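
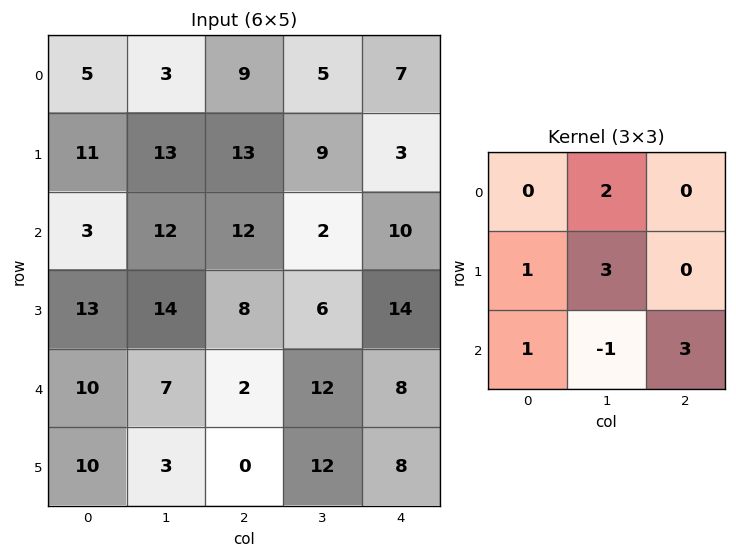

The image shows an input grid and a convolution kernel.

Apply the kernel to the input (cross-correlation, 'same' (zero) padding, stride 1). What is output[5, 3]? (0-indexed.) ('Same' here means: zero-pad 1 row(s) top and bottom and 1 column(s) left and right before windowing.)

The receptive field on the zero-padded input at this output position is [2 12 8 / 0 12 8 / 0 0 0]. Elementwise product with the kernel and sum: 12·2 + 0·1 + 12·3 + 0·1 + 0·-1 + 0·3.

60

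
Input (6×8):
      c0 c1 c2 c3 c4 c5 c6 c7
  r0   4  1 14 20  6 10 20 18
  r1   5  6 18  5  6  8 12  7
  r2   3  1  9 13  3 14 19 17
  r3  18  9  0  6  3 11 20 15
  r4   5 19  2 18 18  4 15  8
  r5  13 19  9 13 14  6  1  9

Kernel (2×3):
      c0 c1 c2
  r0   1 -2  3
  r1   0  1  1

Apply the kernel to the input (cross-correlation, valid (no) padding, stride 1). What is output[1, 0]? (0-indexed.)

The receptive field on the input at this output position is [5 6 18 / 3 1 9]. Elementwise product with the kernel and sum: 5·1 + 6·-2 + 18·3 + 1·1 + 9·1.

57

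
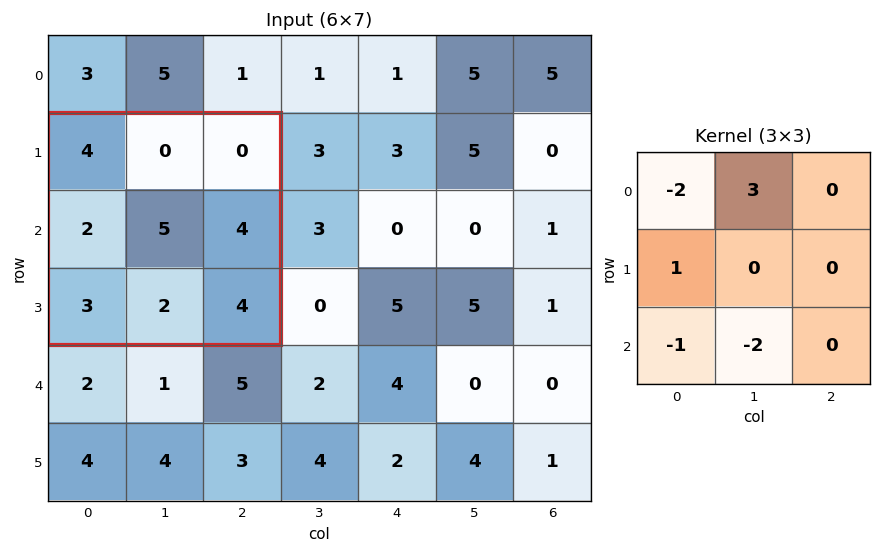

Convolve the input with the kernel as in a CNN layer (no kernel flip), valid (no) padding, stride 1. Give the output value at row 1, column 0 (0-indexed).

-13

The receptive field on the input at this output position is [4 0 0 / 2 5 4 / 3 2 4]. Elementwise product with the kernel and sum: 4·-2 + 0·3 + 2·1 + 3·-1 + 2·-2.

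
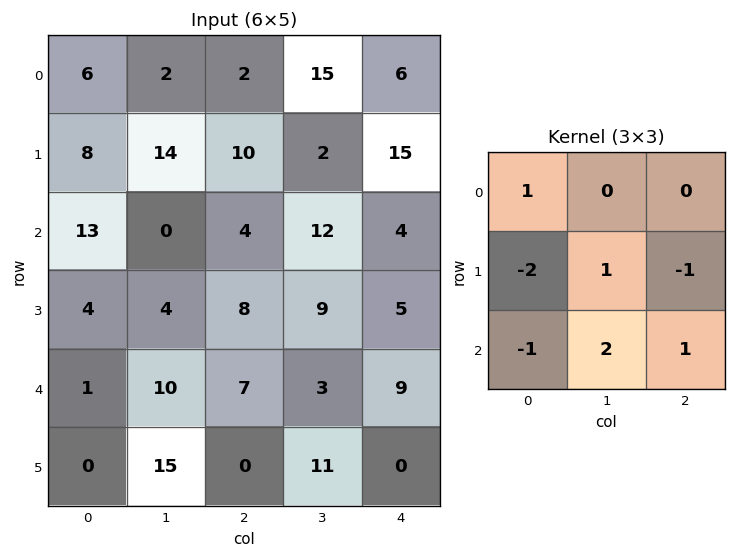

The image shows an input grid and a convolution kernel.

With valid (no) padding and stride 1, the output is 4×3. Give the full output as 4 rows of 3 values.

Output[0,0]: The receptive field on the input at this output position is [6 2 2 / 8 14 10 / 13 0 4]. Elementwise product with the kernel and sum: 6·1 + 8·-2 + 14·1 + 10·-1 + 13·-1 + 0·2 + 4·1.
Output[0,1]: The receptive field on the input at this output position is [2 2 15 / 14 10 2 / 0 4 12]. Elementwise product with the kernel and sum: 2·1 + 14·-2 + 10·1 + 2·-1 + 0·-1 + 4·2 + 12·1.

-15 2 -7
-10 27 25
27 -2 0
35 -16 10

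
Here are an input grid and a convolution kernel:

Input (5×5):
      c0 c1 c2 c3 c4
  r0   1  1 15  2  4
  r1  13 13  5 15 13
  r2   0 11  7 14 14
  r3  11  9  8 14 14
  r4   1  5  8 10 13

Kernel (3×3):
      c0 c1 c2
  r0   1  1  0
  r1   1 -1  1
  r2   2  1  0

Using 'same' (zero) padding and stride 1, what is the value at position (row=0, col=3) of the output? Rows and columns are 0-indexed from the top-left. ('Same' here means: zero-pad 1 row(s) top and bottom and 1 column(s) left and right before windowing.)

The receptive field on the zero-padded input at this output position is [0 0 0 / 15 2 4 / 5 15 13]. Elementwise product with the kernel and sum: 0·1 + 0·1 + 15·1 + 2·-1 + 4·1 + 5·2 + 15·1.

42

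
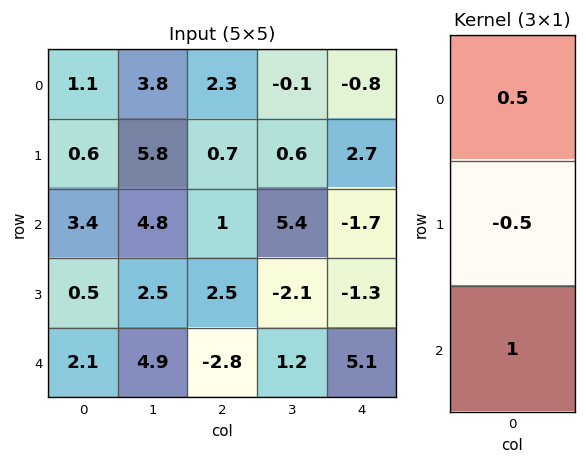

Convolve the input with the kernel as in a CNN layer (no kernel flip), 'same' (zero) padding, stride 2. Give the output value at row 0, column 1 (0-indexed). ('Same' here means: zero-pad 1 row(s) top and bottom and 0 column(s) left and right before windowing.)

The receptive field on the zero-padded input at this output position is [0 / 2.3 / 0.7]. Elementwise product with the kernel and sum: 0·0.5 + 2.3·-0.5 + 0.7·1.

-0.45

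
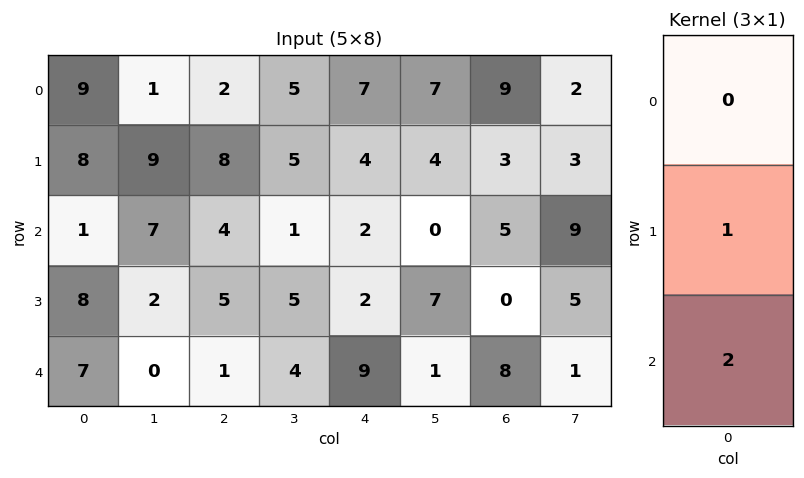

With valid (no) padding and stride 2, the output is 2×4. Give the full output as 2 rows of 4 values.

10 16 8 13
22 7 20 16

Output[0,0]: The receptive field on the input at this output position is [9 / 8 / 1]. Elementwise product with the kernel and sum: 8·1 + 1·2.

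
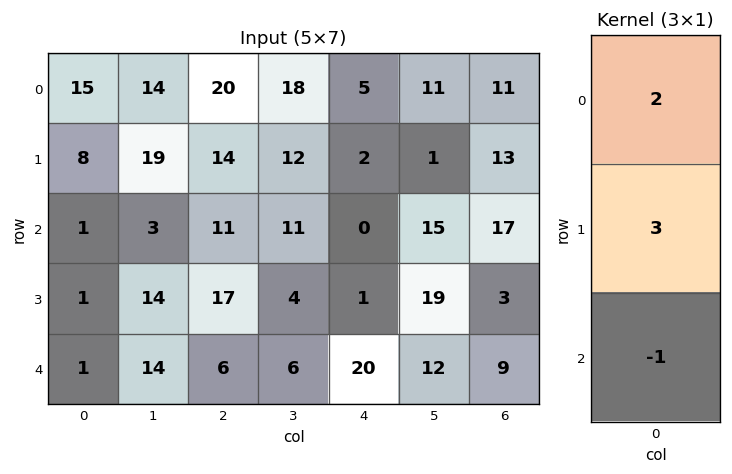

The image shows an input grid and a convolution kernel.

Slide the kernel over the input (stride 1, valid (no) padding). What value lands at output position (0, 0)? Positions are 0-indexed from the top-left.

The receptive field on the input at this output position is [15 / 8 / 1]. Elementwise product with the kernel and sum: 15·2 + 8·3 + 1·-1.

53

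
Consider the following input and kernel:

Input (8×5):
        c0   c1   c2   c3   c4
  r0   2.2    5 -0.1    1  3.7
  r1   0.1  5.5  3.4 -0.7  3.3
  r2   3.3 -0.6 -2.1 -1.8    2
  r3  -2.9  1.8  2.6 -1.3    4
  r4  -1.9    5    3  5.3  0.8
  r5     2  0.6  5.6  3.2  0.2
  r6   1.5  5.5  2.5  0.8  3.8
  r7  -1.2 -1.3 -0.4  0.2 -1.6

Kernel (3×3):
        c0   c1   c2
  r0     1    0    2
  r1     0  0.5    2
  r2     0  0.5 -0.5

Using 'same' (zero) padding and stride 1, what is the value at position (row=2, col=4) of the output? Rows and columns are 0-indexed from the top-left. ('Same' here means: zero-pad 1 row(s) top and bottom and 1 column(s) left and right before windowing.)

2.3

The receptive field on the zero-padded input at this output position is [-0.7 3.3 0 / -1.8 2 0 / -1.3 4 0]. Elementwise product with the kernel and sum: -0.7·1 + 0·2 + 2·0.5 + 0·2 + 4·0.5 + 0·-0.5.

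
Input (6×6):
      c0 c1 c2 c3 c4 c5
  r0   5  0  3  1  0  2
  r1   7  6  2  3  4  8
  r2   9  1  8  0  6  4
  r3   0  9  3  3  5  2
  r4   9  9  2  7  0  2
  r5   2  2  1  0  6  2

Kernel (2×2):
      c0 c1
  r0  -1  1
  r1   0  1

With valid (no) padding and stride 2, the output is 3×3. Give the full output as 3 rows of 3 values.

Output[0,0]: The receptive field on the input at this output position is [5 0 / 7 6]. Elementwise product with the kernel and sum: 5·-1 + 0·1 + 6·1.
Output[0,1]: The receptive field on the input at this output position is [3 1 / 2 3]. Elementwise product with the kernel and sum: 3·-1 + 1·1 + 3·1.

1 1 10
1 -5 0
2 5 4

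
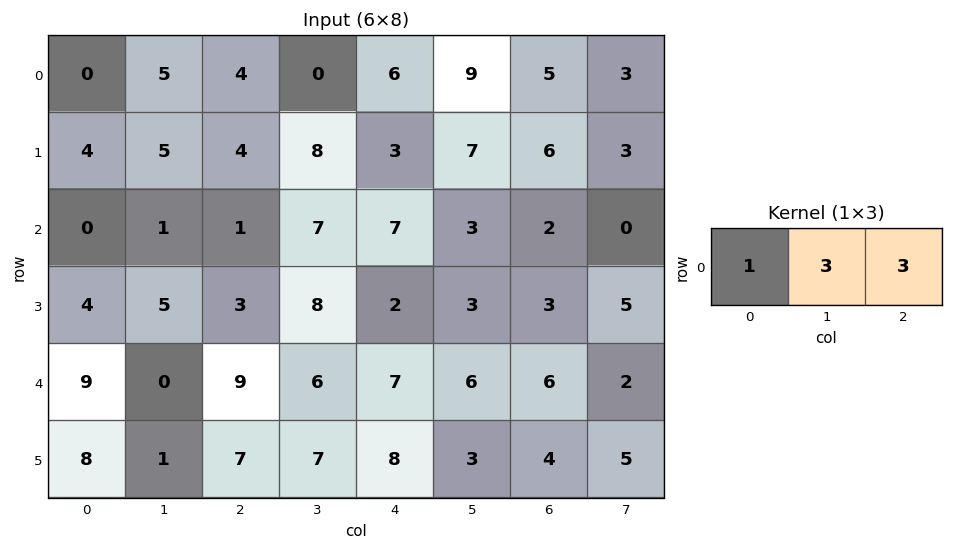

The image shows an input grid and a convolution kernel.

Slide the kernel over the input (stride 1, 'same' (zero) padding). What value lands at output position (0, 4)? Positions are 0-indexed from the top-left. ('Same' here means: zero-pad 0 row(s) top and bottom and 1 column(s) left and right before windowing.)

45

The receptive field on the zero-padded input at this output position is [0 6 9]. Elementwise product with the kernel and sum: 0·1 + 6·3 + 9·3.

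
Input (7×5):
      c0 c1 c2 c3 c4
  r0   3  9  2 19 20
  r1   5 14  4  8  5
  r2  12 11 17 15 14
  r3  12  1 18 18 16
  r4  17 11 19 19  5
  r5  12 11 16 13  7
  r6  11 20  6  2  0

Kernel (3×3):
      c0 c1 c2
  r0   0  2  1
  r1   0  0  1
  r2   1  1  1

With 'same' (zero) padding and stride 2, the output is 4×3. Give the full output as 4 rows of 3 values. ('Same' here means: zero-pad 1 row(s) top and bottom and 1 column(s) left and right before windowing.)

Output[0,0]: The receptive field on the zero-padded input at this output position is [0 0 0 / 0 3 9 / 0 5 14]. Elementwise product with the kernel and sum: 0·2 + 0·1 + 9·1 + 0·1 + 5·1 + 14·1.

28 45 13
48 68 44
59 113 52
55 47 14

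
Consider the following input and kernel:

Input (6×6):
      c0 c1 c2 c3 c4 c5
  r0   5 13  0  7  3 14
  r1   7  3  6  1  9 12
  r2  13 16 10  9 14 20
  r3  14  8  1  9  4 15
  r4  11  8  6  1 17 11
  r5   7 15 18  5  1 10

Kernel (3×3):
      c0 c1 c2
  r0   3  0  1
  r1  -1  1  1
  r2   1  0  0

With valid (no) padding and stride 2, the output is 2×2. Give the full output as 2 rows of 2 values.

Output[0,0]: The receptive field on the input at this output position is [5 13 0 / 7 3 6 / 13 16 10]. Elementwise product with the kernel and sum: 5·3 + 0·1 + 7·-1 + 3·1 + 6·1 + 13·1.
Output[0,1]: The receptive field on the input at this output position is [0 7 3 / 6 1 9 / 10 9 14]. Elementwise product with the kernel and sum: 0·3 + 3·1 + 6·-1 + 1·1 + 9·1 + 10·1.

30 17
55 62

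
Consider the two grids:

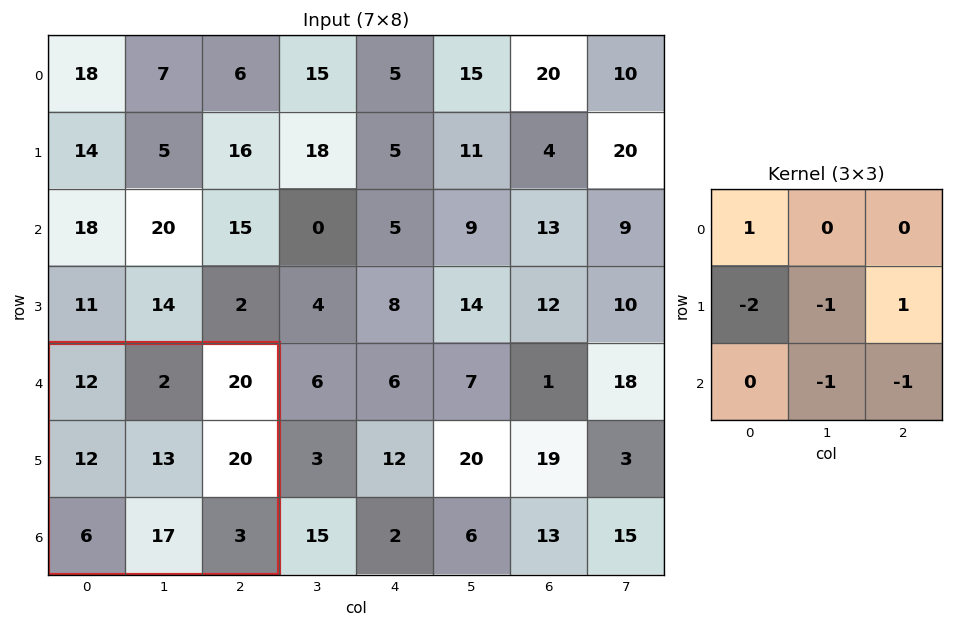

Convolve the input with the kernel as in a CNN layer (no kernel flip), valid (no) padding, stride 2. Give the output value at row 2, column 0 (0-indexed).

-25

The receptive field on the input at this output position is [12 2 20 / 12 13 20 / 6 17 3]. Elementwise product with the kernel and sum: 12·1 + 12·-2 + 13·-1 + 20·1 + 17·-1 + 3·-1.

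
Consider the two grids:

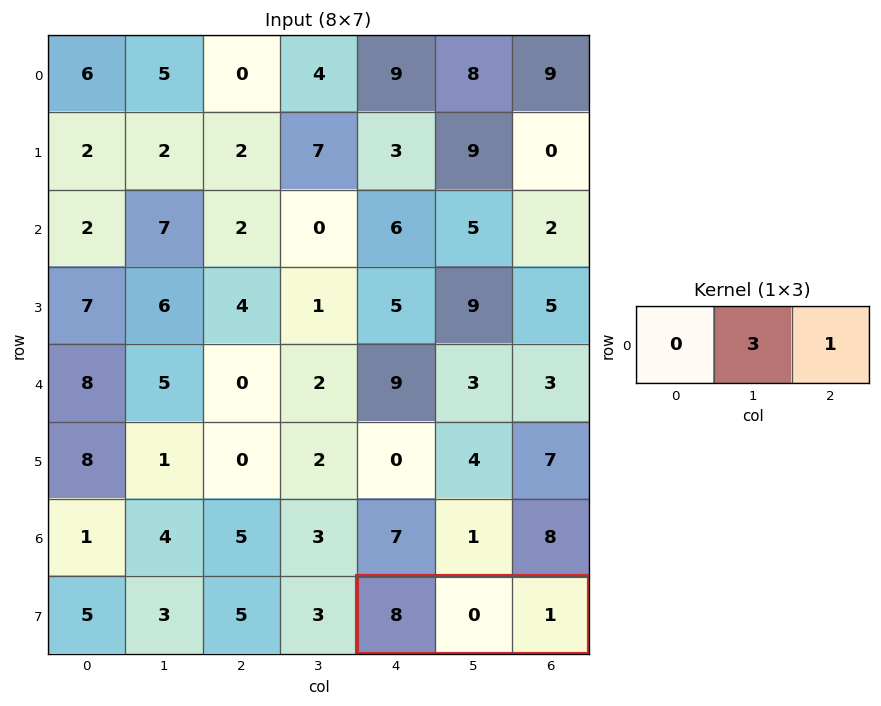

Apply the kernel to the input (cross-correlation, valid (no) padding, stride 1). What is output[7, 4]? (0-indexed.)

1

The receptive field on the input at this output position is [8 0 1]. Elementwise product with the kernel and sum: 0·3 + 1·1.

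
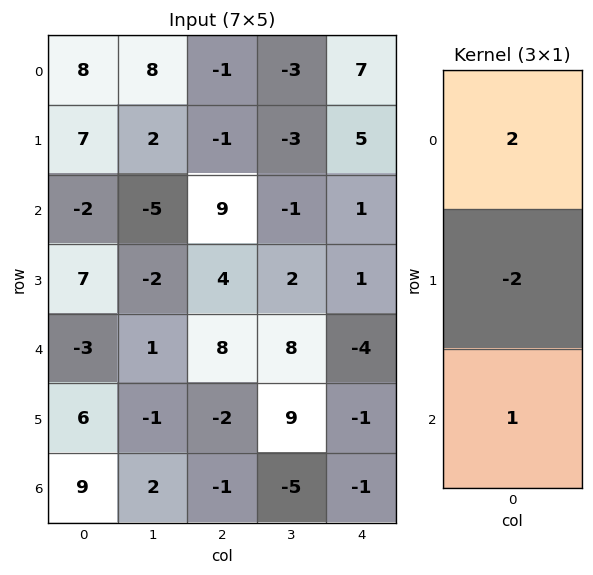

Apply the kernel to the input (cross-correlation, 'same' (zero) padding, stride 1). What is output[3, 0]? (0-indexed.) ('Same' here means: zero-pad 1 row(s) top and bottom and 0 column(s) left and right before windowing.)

The receptive field on the zero-padded input at this output position is [-2 / 7 / -3]. Elementwise product with the kernel and sum: -2·2 + 7·-2 + -3·1.

-21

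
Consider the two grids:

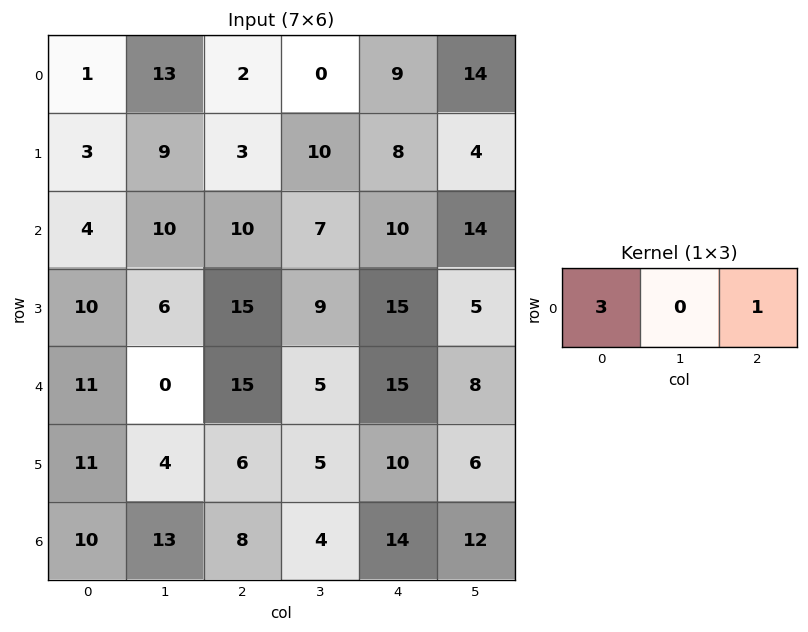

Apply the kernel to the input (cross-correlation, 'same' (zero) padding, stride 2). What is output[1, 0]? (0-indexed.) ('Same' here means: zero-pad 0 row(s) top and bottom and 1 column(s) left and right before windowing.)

10

The receptive field on the zero-padded input at this output position is [0 4 10]. Elementwise product with the kernel and sum: 0·3 + 10·1.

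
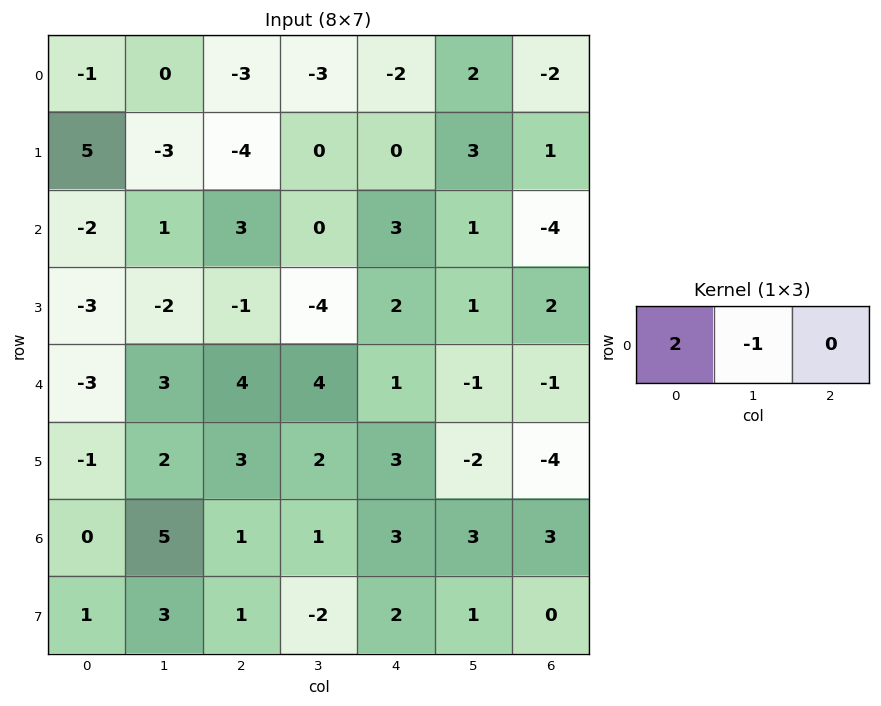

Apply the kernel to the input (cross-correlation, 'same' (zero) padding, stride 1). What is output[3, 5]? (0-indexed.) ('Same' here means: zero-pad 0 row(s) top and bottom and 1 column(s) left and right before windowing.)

The receptive field on the zero-padded input at this output position is [2 1 2]. Elementwise product with the kernel and sum: 2·2 + 1·-1.

3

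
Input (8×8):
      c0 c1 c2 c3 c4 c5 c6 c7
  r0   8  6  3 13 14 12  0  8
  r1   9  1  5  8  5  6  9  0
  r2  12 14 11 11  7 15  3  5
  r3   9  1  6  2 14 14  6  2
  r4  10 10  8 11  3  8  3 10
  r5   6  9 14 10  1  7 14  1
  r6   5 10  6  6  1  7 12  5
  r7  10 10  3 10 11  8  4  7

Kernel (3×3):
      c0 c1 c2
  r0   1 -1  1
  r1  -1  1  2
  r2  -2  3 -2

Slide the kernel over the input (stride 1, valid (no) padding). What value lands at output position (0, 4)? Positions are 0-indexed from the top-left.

The receptive field on the input at this output position is [14 12 0 / 5 6 9 / 7 15 3]. Elementwise product with the kernel and sum: 14·1 + 12·-1 + 0·1 + 5·-1 + 6·1 + 9·2 + 7·-2 + 15·3 + 3·-2.

46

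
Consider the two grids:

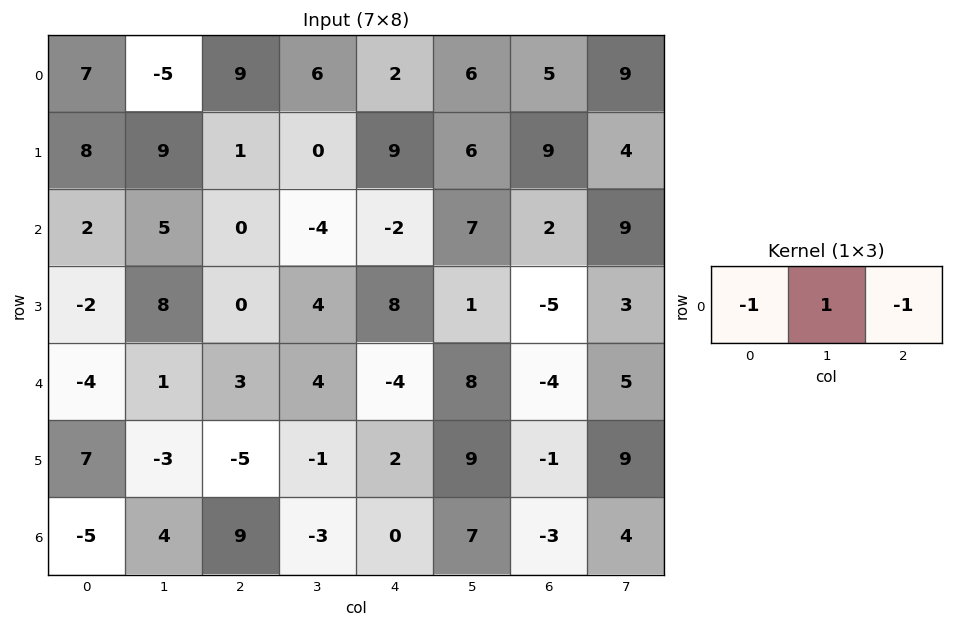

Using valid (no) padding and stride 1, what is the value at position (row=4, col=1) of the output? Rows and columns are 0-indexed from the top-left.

The receptive field on the input at this output position is [1 3 4]. Elementwise product with the kernel and sum: 1·-1 + 3·1 + 4·-1.

-2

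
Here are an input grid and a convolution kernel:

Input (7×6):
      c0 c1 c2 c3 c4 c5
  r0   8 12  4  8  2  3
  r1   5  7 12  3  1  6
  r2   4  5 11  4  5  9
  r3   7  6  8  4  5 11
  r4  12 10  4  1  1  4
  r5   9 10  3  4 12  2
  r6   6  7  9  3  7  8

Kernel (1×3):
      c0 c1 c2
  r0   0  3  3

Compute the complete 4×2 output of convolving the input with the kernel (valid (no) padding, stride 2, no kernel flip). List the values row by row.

Output[0,0]: The receptive field on the input at this output position is [8 12 4]. Elementwise product with the kernel and sum: 12·3 + 4·3.
Output[0,1]: The receptive field on the input at this output position is [4 8 2]. Elementwise product with the kernel and sum: 8·3 + 2·3.

48 30
48 27
42 6
48 30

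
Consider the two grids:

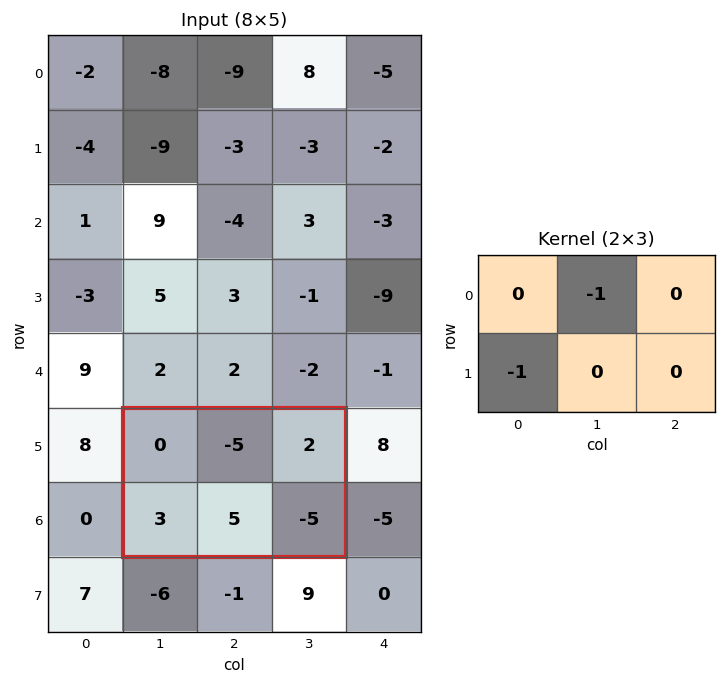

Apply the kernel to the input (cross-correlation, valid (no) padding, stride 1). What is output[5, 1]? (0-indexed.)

2

The receptive field on the input at this output position is [0 -5 2 / 3 5 -5]. Elementwise product with the kernel and sum: -5·-1 + 3·-1.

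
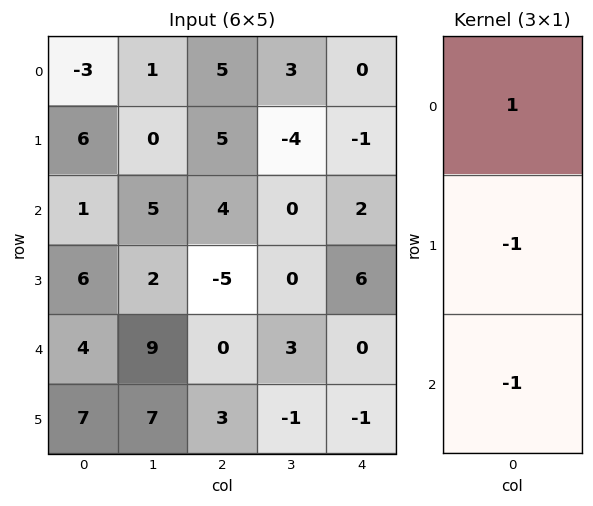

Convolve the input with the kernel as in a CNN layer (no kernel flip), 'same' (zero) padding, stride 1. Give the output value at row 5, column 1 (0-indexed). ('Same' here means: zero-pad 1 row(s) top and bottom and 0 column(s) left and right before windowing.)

2

The receptive field on the zero-padded input at this output position is [9 / 7 / 0]. Elementwise product with the kernel and sum: 9·1 + 7·-1 + 0·-1.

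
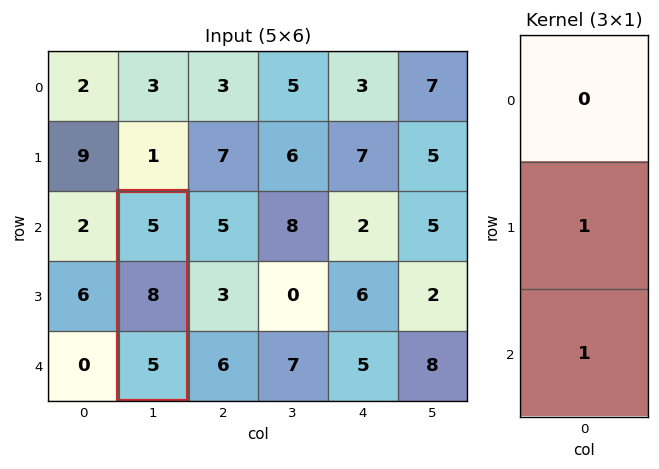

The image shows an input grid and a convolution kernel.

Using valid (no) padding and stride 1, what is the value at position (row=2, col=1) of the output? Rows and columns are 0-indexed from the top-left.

13

The receptive field on the input at this output position is [5 / 8 / 5]. Elementwise product with the kernel and sum: 8·1 + 5·1.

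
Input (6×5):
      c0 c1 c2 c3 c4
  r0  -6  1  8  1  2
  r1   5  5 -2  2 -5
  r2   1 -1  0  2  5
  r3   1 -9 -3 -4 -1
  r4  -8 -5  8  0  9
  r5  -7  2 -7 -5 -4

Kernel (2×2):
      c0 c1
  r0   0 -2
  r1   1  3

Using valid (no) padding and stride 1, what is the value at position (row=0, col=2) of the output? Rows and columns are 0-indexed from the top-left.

2

The receptive field on the input at this output position is [8 1 / -2 2]. Elementwise product with the kernel and sum: 1·-2 + -2·1 + 2·3.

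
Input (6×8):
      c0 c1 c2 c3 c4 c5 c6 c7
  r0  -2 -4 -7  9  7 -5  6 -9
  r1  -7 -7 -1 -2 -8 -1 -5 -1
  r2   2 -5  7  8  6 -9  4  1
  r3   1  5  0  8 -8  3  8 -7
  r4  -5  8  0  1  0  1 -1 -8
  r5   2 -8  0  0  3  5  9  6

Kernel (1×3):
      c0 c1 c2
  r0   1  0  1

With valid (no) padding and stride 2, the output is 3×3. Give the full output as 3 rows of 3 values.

-9 0 13
9 13 10
-5 0 -1

Output[0,0]: The receptive field on the input at this output position is [-2 -4 -7]. Elementwise product with the kernel and sum: -2·1 + -7·1.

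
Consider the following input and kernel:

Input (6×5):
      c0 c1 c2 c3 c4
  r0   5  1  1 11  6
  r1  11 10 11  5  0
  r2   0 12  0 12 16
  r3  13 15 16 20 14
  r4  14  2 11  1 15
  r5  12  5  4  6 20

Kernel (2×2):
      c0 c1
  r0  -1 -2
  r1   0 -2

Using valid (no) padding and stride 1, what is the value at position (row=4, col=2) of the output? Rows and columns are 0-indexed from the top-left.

The receptive field on the input at this output position is [11 1 / 4 6]. Elementwise product with the kernel and sum: 11·-1 + 1·-2 + 6·-2.

-25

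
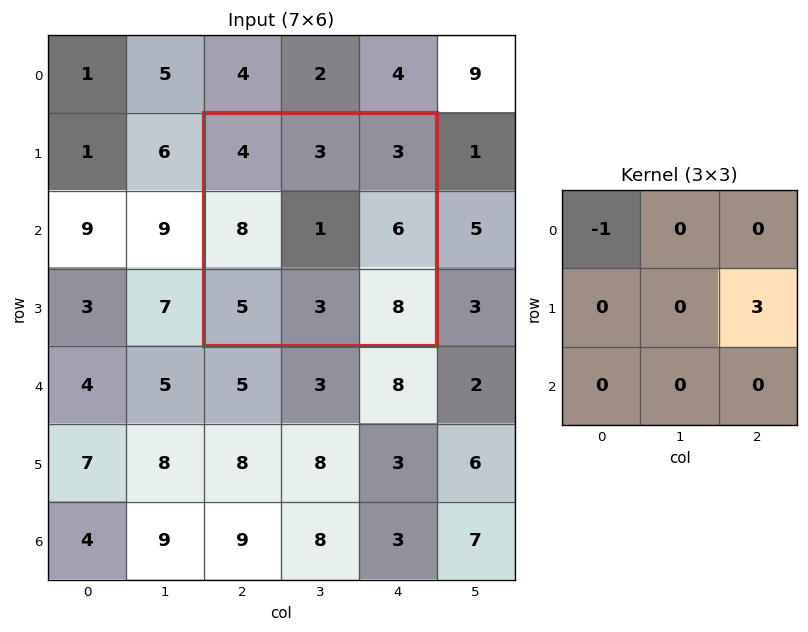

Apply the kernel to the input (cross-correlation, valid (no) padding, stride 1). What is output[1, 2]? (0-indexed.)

The receptive field on the input at this output position is [4 3 3 / 8 1 6 / 5 3 8]. Elementwise product with the kernel and sum: 4·-1 + 6·3.

14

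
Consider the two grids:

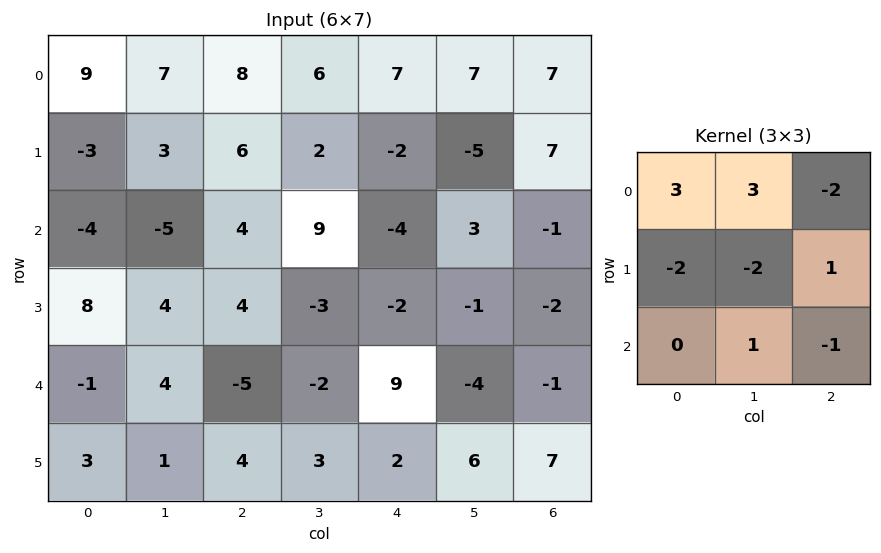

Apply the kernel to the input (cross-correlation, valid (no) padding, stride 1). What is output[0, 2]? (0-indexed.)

The receptive field on the input at this output position is [8 6 7 / 6 2 -2 / 4 9 -4]. Elementwise product with the kernel and sum: 8·3 + 6·3 + 7·-2 + 6·-2 + 2·-2 + -2·1 + 9·1 + -4·-1.

23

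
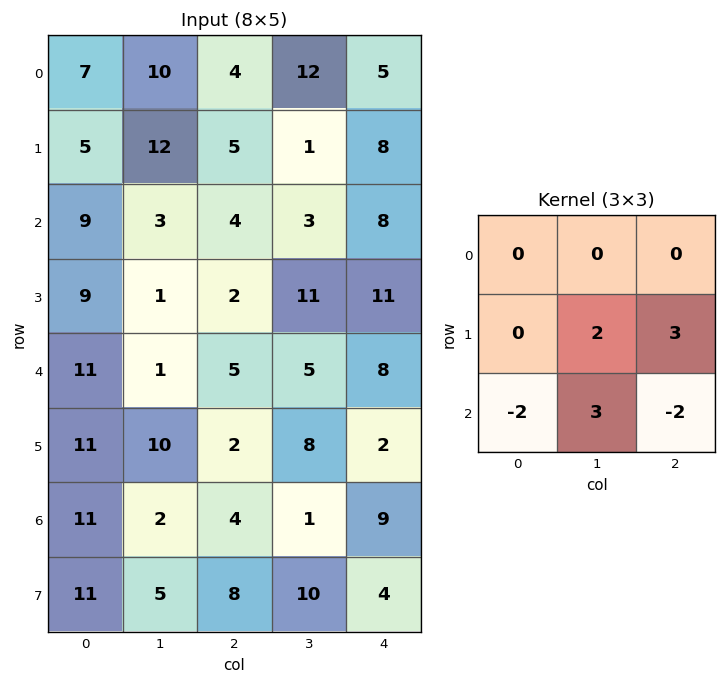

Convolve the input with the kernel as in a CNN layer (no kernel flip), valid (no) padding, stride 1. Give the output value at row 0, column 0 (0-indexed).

The receptive field on the input at this output position is [7 10 4 / 5 12 5 / 9 3 4]. Elementwise product with the kernel and sum: 12·2 + 5·3 + 9·-2 + 3·3 + 4·-2.

22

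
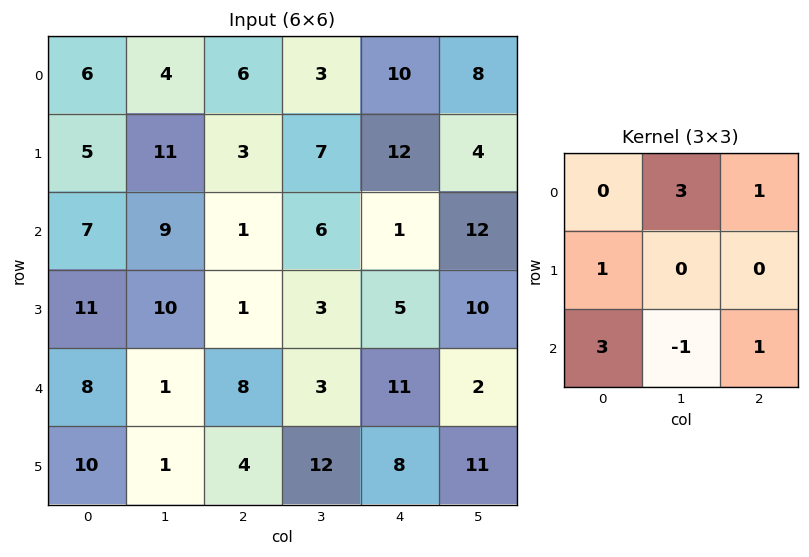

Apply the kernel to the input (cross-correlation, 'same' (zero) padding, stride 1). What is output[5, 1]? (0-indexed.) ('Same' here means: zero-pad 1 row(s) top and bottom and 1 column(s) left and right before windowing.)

21

The receptive field on the zero-padded input at this output position is [8 1 8 / 10 1 4 / 0 0 0]. Elementwise product with the kernel and sum: 1·3 + 8·1 + 10·1 + 0·3 + 0·-1 + 0·1.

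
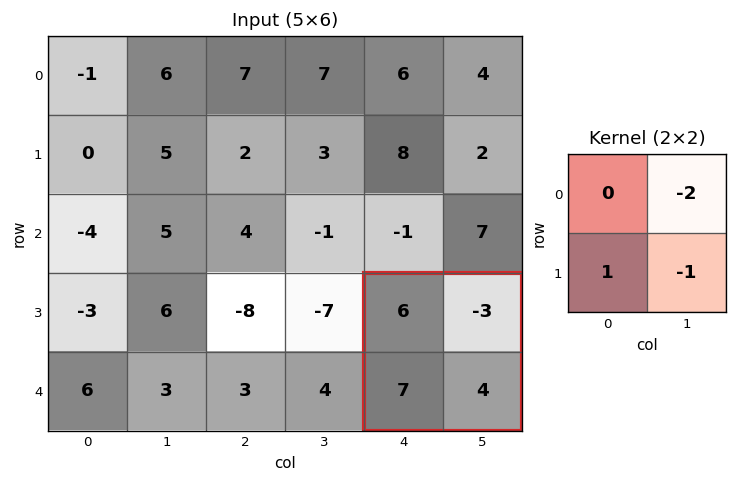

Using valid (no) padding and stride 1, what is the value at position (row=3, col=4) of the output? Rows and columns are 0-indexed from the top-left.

The receptive field on the input at this output position is [6 -3 / 7 4]. Elementwise product with the kernel and sum: -3·-2 + 7·1 + 4·-1.

9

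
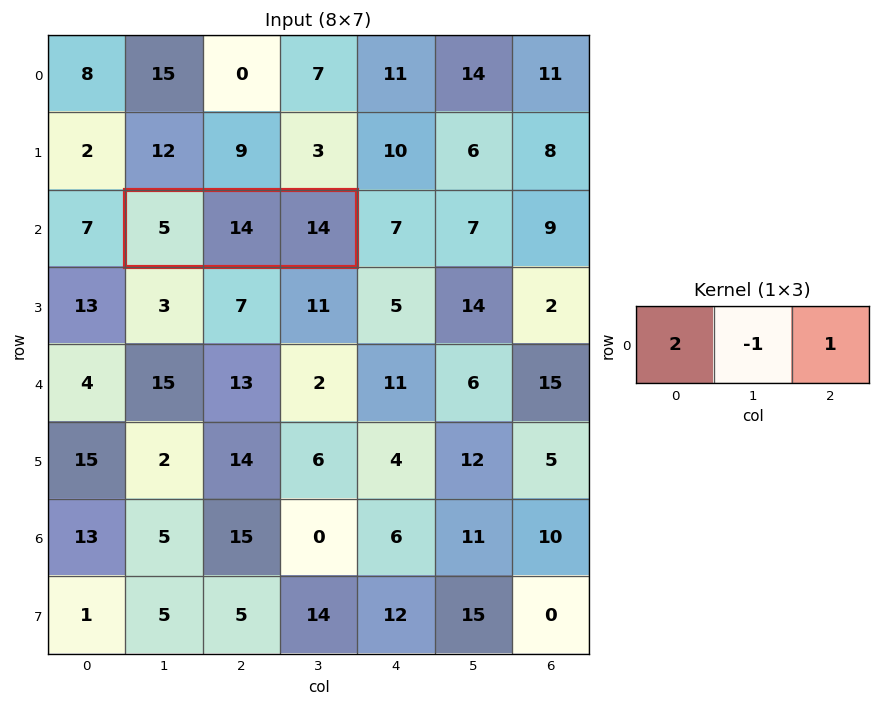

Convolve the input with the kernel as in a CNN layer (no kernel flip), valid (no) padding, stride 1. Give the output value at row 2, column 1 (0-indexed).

The receptive field on the input at this output position is [5 14 14]. Elementwise product with the kernel and sum: 5·2 + 14·-1 + 14·1.

10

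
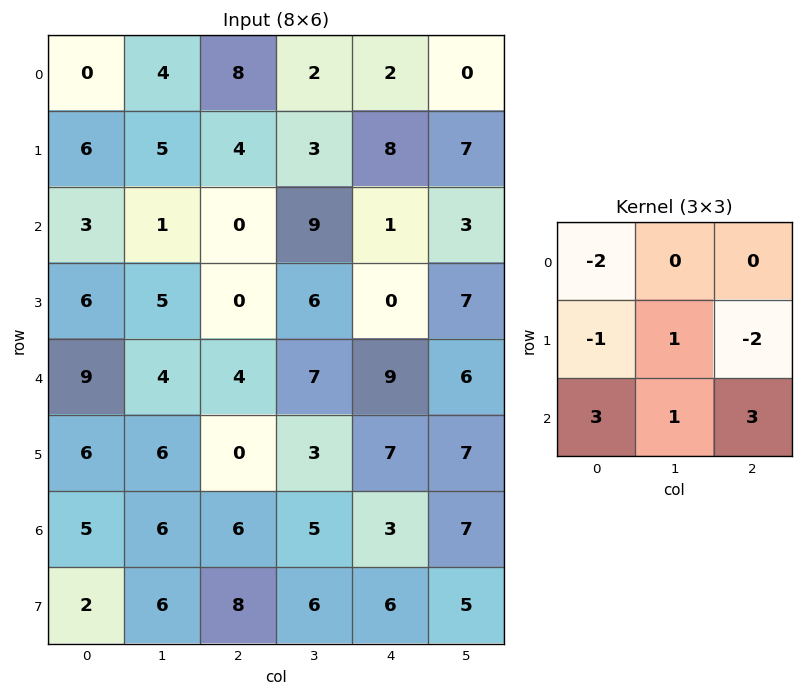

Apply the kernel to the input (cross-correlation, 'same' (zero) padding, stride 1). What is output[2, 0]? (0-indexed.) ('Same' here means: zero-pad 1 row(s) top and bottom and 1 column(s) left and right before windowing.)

The receptive field on the zero-padded input at this output position is [0 6 5 / 0 3 1 / 0 6 5]. Elementwise product with the kernel and sum: 0·-2 + 0·-1 + 3·1 + 1·-2 + 0·3 + 6·1 + 5·3.

22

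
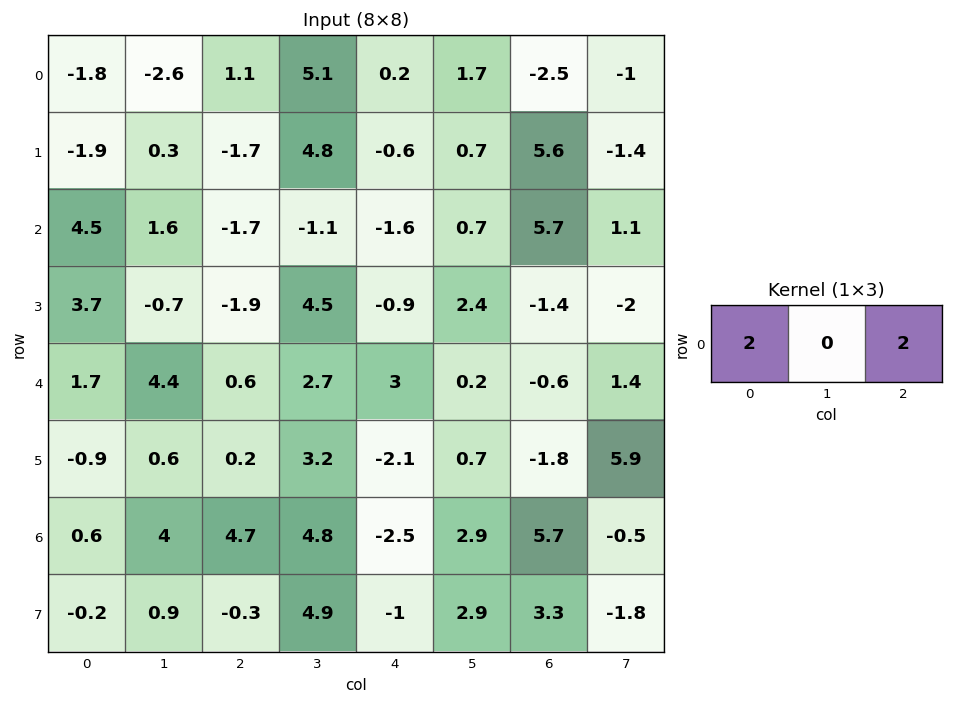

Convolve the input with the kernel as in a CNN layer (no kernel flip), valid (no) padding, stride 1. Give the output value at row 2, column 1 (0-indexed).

1

The receptive field on the input at this output position is [1.6 -1.7 -1.1]. Elementwise product with the kernel and sum: 1.6·2 + -1.1·2.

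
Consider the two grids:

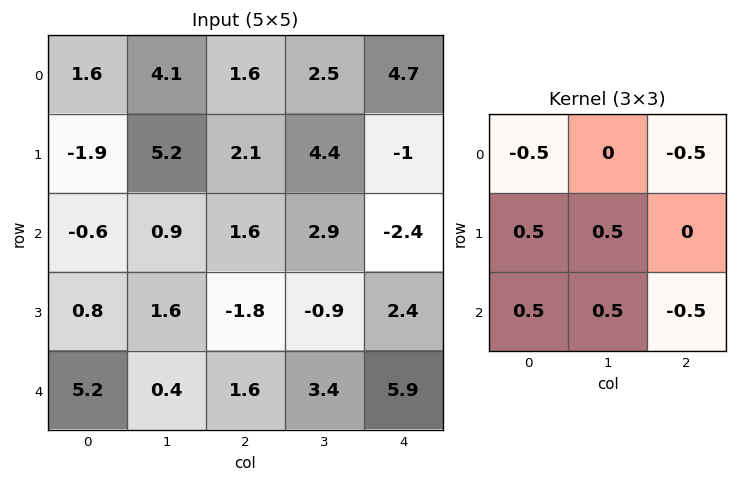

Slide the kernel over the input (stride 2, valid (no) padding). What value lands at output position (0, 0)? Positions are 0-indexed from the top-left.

The receptive field on the input at this output position is [1.6 4.1 1.6 / -1.9 5.2 2.1 / -0.6 0.9 1.6]. Elementwise product with the kernel and sum: 1.6·-0.5 + 1.6·-0.5 + -1.9·0.5 + 5.2·0.5 + -0.6·0.5 + 0.9·0.5 + 1.6·-0.5.

-0.6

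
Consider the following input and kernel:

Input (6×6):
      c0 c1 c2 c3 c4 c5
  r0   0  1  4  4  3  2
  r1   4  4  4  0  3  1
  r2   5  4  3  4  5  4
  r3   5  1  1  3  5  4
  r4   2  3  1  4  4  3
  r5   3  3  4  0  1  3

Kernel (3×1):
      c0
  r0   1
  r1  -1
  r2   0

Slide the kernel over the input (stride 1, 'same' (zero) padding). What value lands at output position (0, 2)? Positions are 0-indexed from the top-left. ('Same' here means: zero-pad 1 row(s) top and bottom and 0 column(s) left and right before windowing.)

-4

The receptive field on the zero-padded input at this output position is [0 / 4 / 4]. Elementwise product with the kernel and sum: 0·1 + 4·-1.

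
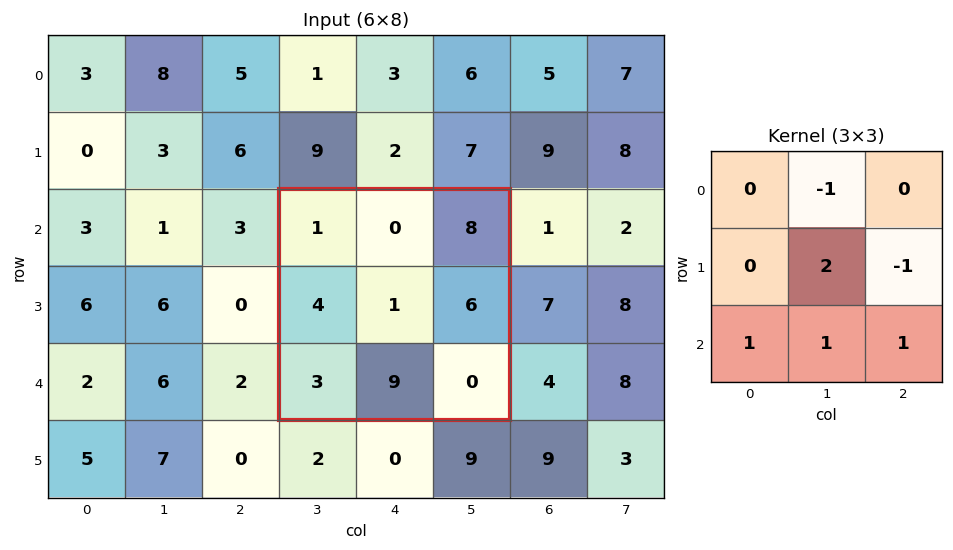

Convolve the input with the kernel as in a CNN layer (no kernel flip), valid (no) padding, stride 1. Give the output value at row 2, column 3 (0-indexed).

8

The receptive field on the input at this output position is [1 0 8 / 4 1 6 / 3 9 0]. Elementwise product with the kernel and sum: 0·-1 + 1·2 + 6·-1 + 3·1 + 9·1 + 0·1.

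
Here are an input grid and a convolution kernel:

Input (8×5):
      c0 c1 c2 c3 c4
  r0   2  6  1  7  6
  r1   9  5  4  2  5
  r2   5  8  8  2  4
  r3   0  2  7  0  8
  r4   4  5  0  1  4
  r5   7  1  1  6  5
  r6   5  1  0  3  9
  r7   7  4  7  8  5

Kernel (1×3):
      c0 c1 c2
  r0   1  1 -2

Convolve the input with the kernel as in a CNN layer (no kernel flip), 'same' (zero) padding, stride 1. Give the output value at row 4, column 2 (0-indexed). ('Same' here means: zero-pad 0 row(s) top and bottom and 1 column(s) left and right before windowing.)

3

The receptive field on the zero-padded input at this output position is [5 0 1]. Elementwise product with the kernel and sum: 5·1 + 0·1 + 1·-2.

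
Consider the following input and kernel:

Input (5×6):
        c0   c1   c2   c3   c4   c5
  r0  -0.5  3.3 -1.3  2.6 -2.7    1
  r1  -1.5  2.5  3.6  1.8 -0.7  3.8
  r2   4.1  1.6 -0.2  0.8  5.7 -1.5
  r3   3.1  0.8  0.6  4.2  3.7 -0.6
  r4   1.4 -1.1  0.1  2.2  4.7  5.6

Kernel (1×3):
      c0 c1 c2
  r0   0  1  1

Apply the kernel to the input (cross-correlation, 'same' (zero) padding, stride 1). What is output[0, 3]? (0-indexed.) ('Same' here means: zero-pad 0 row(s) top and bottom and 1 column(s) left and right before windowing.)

The receptive field on the zero-padded input at this output position is [-1.3 2.6 -2.7]. Elementwise product with the kernel and sum: 2.6·1 + -2.7·1.

-0.1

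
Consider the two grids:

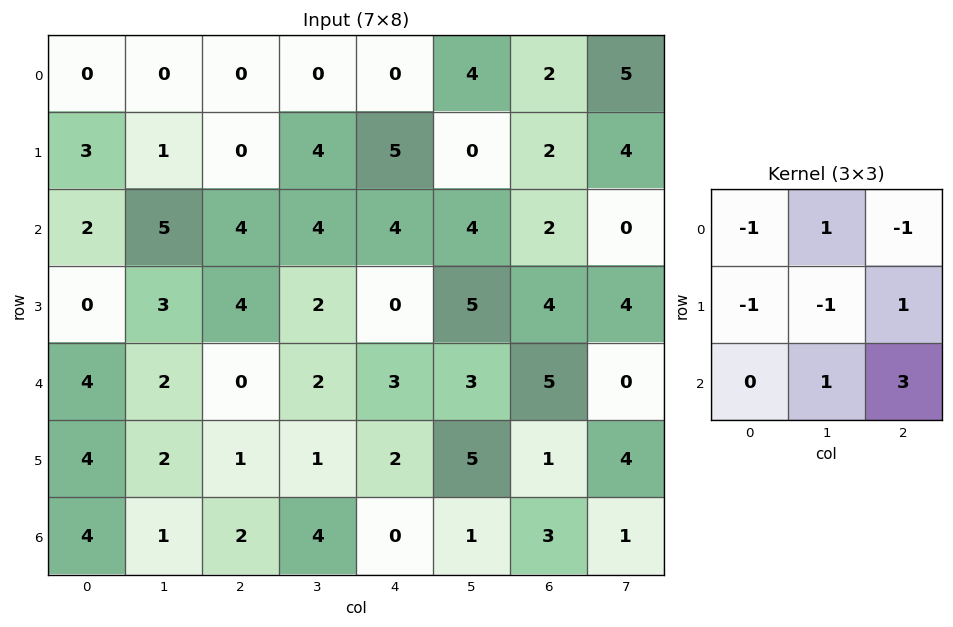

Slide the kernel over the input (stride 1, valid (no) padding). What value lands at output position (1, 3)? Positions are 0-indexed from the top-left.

12

The receptive field on the input at this output position is [4 5 0 / 4 4 4 / 2 0 5]. Elementwise product with the kernel and sum: 4·-1 + 5·1 + 0·-1 + 4·-1 + 4·-1 + 4·1 + 0·1 + 5·3.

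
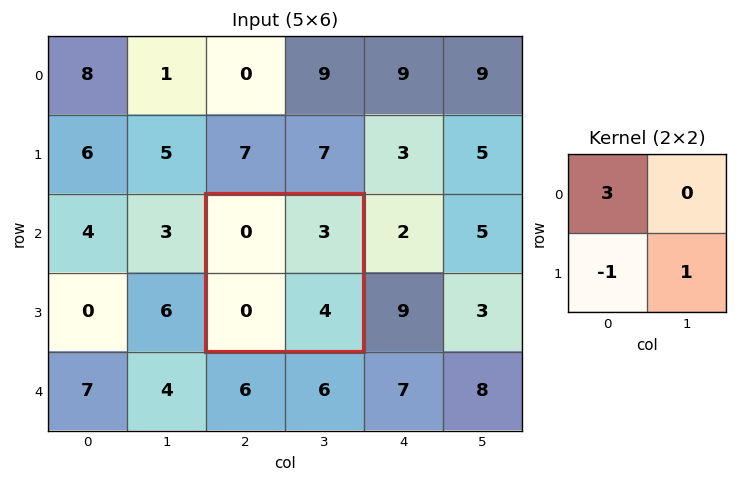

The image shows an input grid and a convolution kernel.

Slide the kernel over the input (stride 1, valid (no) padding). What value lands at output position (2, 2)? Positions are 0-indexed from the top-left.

The receptive field on the input at this output position is [0 3 / 0 4]. Elementwise product with the kernel and sum: 0·3 + 0·-1 + 4·1.

4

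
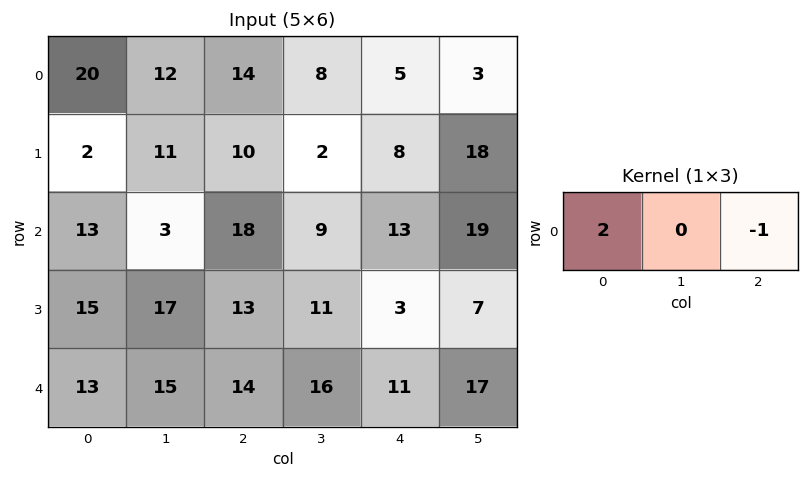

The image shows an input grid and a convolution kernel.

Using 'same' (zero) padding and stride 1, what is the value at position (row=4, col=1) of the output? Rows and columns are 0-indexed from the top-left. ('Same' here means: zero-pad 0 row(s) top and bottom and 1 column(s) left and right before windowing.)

12

The receptive field on the zero-padded input at this output position is [13 15 14]. Elementwise product with the kernel and sum: 13·2 + 14·-1.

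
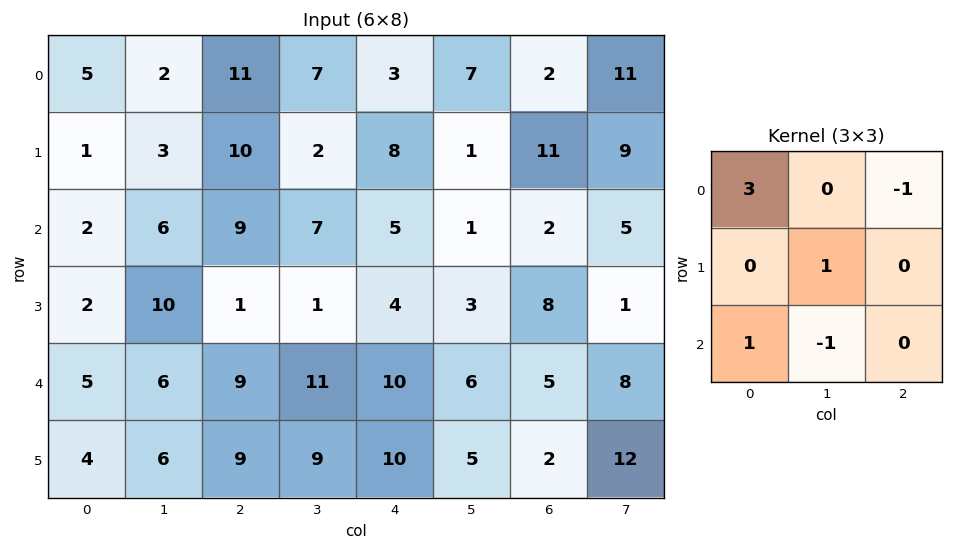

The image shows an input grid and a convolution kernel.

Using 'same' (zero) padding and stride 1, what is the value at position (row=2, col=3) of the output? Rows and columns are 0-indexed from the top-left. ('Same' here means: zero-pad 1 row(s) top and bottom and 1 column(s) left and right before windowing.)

The receptive field on the zero-padded input at this output position is [10 2 8 / 9 7 5 / 1 1 4]. Elementwise product with the kernel and sum: 10·3 + 8·-1 + 7·1 + 1·1 + 1·-1.

29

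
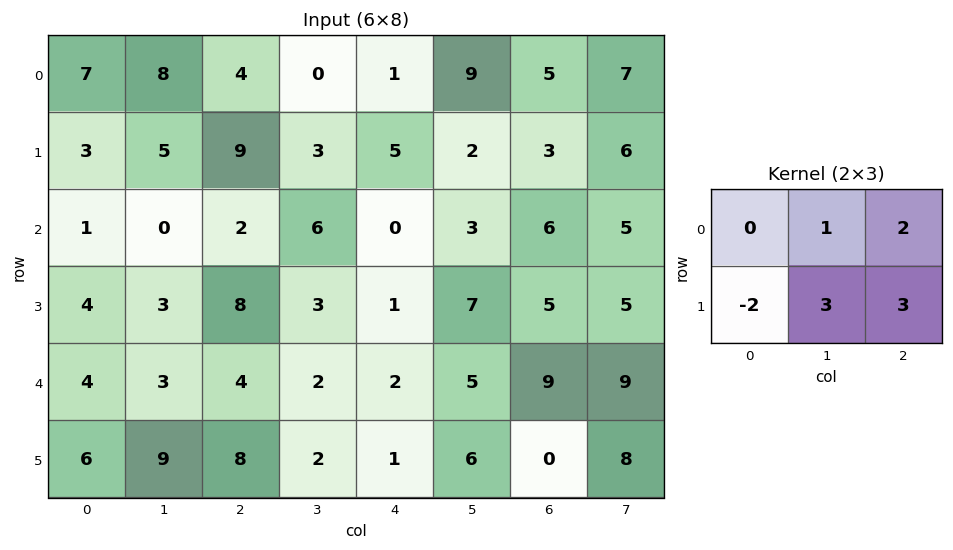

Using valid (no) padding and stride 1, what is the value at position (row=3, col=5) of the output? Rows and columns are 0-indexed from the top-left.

The receptive field on the input at this output position is [7 5 5 / 5 9 9]. Elementwise product with the kernel and sum: 5·1 + 5·2 + 5·-2 + 9·3 + 9·3.

59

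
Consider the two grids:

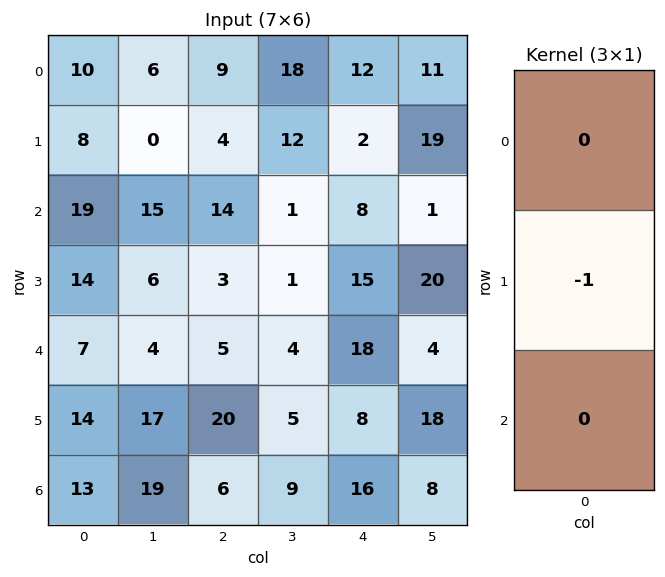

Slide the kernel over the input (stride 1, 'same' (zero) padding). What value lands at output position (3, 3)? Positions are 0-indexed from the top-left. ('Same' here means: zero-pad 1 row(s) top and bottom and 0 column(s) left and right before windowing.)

-1

The receptive field on the zero-padded input at this output position is [1 / 1 / 4]. Elementwise product with the kernel and sum: 1·-1.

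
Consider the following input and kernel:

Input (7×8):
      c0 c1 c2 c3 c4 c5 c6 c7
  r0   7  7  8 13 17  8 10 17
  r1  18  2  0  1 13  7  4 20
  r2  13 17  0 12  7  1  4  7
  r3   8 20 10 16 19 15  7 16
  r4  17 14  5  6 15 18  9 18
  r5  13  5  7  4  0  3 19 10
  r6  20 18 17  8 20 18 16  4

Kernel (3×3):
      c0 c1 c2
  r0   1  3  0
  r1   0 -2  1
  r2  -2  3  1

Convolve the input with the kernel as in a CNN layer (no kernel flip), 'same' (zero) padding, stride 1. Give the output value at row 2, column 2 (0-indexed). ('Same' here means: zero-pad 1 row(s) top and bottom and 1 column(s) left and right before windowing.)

The receptive field on the zero-padded input at this output position is [2 0 1 / 17 0 12 / 20 10 16]. Elementwise product with the kernel and sum: 2·1 + 0·3 + 0·-2 + 12·1 + 20·-2 + 10·3 + 16·1.

20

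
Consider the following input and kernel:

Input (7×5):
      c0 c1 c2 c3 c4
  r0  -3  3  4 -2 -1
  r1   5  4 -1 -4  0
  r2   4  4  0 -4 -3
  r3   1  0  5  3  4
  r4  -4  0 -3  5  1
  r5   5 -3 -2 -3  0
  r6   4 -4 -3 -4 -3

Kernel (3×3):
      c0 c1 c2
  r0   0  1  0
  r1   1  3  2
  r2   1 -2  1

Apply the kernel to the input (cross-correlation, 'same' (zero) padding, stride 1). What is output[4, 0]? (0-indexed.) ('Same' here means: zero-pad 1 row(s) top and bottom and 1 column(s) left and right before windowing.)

-24

The receptive field on the zero-padded input at this output position is [0 1 0 / 0 -4 0 / 0 5 -3]. Elementwise product with the kernel and sum: 1·1 + 0·1 + -4·3 + 0·2 + 0·1 + 5·-2 + -3·1.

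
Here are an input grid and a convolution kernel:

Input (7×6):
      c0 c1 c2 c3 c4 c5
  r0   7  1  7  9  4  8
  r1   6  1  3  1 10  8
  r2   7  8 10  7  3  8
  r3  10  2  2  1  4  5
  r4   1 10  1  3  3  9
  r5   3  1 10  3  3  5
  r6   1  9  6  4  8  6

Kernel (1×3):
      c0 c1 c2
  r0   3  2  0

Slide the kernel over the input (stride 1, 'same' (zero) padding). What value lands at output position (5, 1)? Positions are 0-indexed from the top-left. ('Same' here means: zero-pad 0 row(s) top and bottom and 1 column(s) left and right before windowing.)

The receptive field on the zero-padded input at this output position is [3 1 10]. Elementwise product with the kernel and sum: 3·3 + 1·2.

11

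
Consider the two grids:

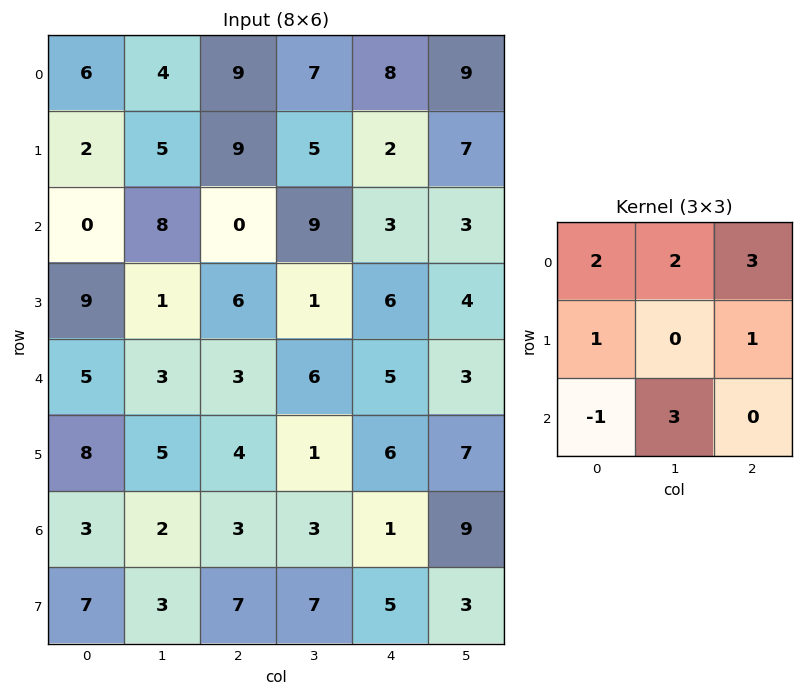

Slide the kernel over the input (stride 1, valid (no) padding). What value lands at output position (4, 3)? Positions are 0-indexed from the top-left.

39

The receptive field on the input at this output position is [6 5 3 / 1 6 7 / 3 1 9]. Elementwise product with the kernel and sum: 6·2 + 5·2 + 3·3 + 1·1 + 7·1 + 3·-1 + 1·3.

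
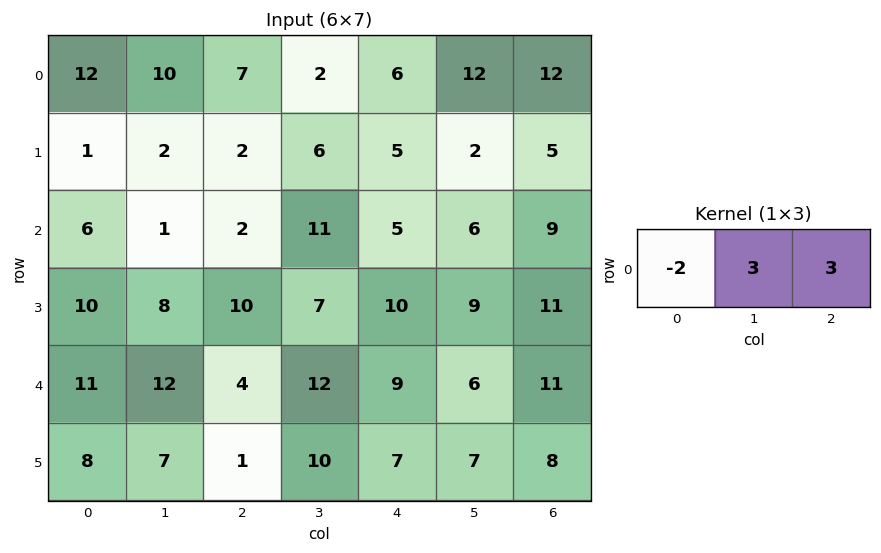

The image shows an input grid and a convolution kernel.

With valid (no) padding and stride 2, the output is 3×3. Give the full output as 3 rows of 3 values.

Output[0,0]: The receptive field on the input at this output position is [12 10 7]. Elementwise product with the kernel and sum: 12·-2 + 10·3 + 7·3.
Output[0,1]: The receptive field on the input at this output position is [7 2 6]. Elementwise product with the kernel and sum: 7·-2 + 2·3 + 6·3.

27 10 60
-3 44 35
26 55 33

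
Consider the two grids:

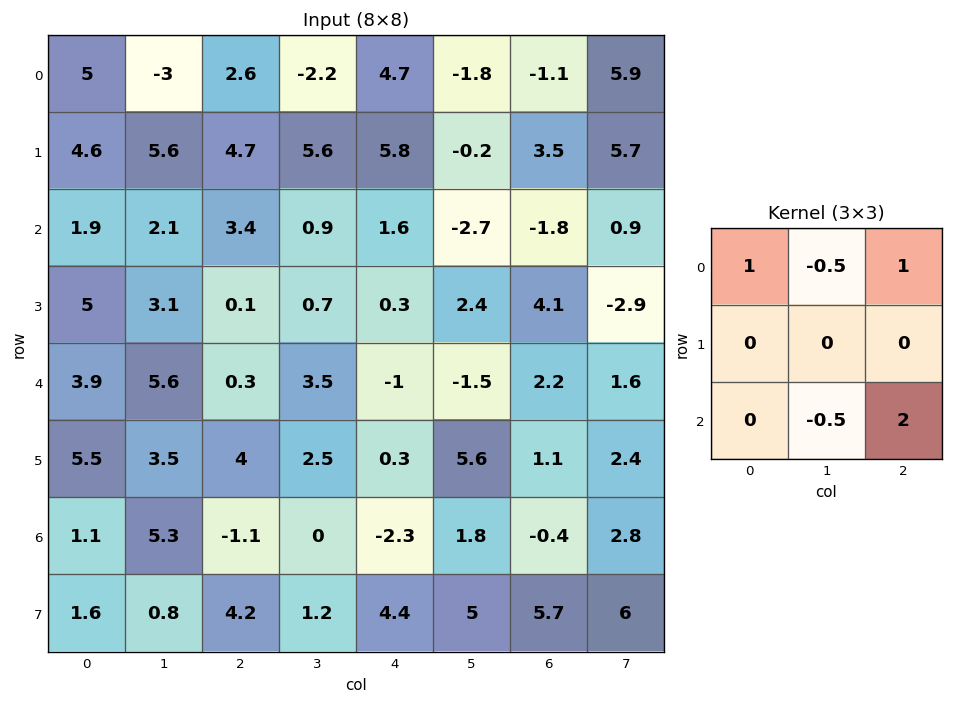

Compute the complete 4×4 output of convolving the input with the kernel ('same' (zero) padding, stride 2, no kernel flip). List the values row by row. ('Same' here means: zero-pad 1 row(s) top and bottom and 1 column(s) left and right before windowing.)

8.9 8.85 -3.3 9.65
7 10.2 7.15 -4.1
4.85 6.75 14 1.7
1.55 4.3 15.75 16.6

Output[0,0]: The receptive field on the zero-padded input at this output position is [0 0 0 / 0 5 -3 / 0 4.6 5.6]. Elementwise product with the kernel and sum: 0·1 + 0·-0.5 + 0·1 + 4.6·-0.5 + 5.6·2.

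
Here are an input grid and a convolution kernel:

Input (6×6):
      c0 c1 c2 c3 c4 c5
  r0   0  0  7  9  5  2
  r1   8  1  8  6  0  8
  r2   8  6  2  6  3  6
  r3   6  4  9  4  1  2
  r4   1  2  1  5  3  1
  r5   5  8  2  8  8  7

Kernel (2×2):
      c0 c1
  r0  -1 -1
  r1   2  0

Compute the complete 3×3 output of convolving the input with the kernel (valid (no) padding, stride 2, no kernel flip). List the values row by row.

Output[0,0]: The receptive field on the input at this output position is [0 0 / 8 1]. Elementwise product with the kernel and sum: 0·-1 + 0·-1 + 8·2.

16 0 -7
-2 10 -7
7 -2 12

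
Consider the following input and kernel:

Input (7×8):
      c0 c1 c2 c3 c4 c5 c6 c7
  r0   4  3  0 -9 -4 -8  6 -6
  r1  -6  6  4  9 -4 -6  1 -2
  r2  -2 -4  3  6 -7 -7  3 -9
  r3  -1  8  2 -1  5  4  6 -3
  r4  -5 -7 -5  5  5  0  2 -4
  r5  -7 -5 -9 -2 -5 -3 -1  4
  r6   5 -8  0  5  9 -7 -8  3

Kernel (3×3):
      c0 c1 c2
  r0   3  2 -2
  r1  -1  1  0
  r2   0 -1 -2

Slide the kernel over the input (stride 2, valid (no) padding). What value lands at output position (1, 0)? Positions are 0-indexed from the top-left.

6

The receptive field on the input at this output position is [-2 -4 3 / -1 8 2 / -5 -7 -5]. Elementwise product with the kernel and sum: -2·3 + -4·2 + 3·-2 + -1·-1 + 8·1 + -7·-1 + -5·-2.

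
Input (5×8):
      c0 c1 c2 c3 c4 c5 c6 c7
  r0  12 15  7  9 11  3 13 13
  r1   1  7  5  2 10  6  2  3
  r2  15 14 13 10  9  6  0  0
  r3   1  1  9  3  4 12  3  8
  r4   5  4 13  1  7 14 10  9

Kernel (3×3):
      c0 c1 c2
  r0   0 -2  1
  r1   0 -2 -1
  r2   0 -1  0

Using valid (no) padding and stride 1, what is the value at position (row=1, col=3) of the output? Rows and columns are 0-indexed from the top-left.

-42

The receptive field on the input at this output position is [2 10 6 / 10 9 6 / 3 4 12]. Elementwise product with the kernel and sum: 10·-2 + 6·1 + 9·-2 + 6·-1 + 4·-1.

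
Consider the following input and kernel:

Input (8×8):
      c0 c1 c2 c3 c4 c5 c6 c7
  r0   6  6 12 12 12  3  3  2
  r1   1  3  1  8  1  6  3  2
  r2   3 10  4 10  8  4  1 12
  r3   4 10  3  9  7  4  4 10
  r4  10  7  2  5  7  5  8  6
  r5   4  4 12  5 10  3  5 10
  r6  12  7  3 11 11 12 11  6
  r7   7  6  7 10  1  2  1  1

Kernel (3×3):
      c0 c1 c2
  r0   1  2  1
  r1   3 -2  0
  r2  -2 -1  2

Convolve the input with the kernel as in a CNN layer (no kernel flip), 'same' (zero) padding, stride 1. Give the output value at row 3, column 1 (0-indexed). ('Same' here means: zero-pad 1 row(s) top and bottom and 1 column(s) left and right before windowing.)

The receptive field on the zero-padded input at this output position is [3 10 4 / 4 10 3 / 10 7 2]. Elementwise product with the kernel and sum: 3·1 + 10·2 + 4·1 + 4·3 + 10·-2 + 10·-2 + 7·-1 + 2·2.

-4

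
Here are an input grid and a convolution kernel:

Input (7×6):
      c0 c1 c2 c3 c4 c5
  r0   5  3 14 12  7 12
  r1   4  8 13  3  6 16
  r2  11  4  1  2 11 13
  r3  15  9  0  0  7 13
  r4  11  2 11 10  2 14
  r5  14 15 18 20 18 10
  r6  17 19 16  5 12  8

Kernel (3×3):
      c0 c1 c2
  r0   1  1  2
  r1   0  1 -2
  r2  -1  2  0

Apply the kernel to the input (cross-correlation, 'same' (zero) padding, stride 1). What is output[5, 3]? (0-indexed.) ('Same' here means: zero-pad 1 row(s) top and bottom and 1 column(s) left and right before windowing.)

The receptive field on the zero-padded input at this output position is [11 10 2 / 18 20 18 / 16 5 12]. Elementwise product with the kernel and sum: 11·1 + 10·1 + 2·2 + 20·1 + 18·-2 + 16·-1 + 5·2.

3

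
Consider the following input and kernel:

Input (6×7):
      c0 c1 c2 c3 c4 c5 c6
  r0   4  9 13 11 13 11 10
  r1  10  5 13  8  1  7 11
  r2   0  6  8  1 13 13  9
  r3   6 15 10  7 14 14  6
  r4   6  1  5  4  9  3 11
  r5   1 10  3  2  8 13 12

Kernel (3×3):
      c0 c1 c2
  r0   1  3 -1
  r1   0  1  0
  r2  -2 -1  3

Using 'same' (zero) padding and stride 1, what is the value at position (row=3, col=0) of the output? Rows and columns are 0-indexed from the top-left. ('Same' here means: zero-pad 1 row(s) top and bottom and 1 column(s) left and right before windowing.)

The receptive field on the zero-padded input at this output position is [0 0 6 / 0 6 15 / 0 6 1]. Elementwise product with the kernel and sum: 0·1 + 0·3 + 6·-1 + 6·1 + 0·-2 + 6·-1 + 1·3.

-3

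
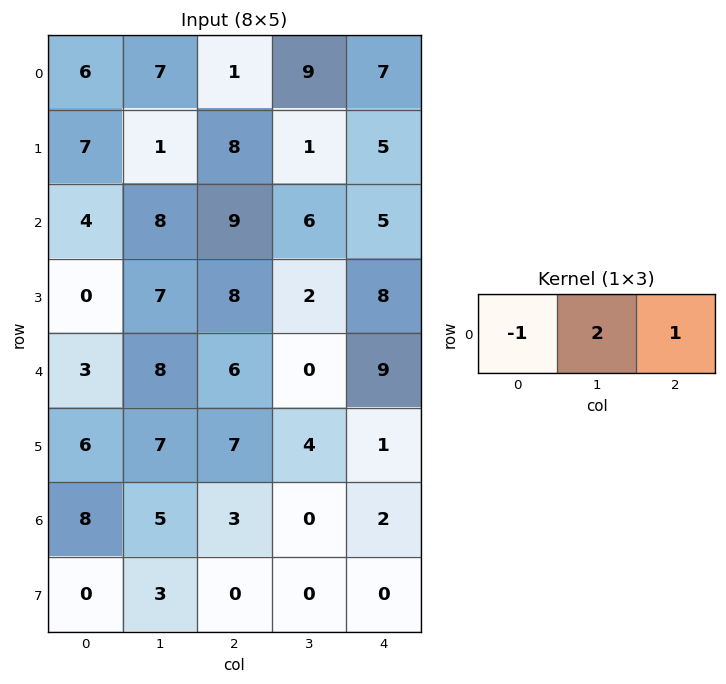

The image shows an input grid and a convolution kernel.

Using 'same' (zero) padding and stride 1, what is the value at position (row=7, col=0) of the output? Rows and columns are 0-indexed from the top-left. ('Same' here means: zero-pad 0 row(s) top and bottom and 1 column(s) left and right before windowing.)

3

The receptive field on the zero-padded input at this output position is [0 0 3]. Elementwise product with the kernel and sum: 0·-1 + 0·2 + 3·1.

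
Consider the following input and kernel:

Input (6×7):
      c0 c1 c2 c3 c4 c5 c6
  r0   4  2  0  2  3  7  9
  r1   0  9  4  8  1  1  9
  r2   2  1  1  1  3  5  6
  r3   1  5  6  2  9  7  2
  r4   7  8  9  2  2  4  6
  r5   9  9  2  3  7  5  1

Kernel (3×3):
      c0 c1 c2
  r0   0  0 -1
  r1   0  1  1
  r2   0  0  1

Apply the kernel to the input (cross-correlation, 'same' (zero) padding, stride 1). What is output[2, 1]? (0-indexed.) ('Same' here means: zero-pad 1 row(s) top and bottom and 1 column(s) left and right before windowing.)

4

The receptive field on the zero-padded input at this output position is [0 9 4 / 2 1 1 / 1 5 6]. Elementwise product with the kernel and sum: 4·-1 + 1·1 + 1·1 + 6·1.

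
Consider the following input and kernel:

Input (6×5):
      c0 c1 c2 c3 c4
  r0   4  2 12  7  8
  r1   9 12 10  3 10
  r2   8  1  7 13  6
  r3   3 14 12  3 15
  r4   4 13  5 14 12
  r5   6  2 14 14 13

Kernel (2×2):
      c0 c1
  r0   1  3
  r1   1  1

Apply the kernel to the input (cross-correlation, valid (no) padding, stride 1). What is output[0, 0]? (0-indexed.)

The receptive field on the input at this output position is [4 2 / 9 12]. Elementwise product with the kernel and sum: 4·1 + 2·3 + 9·1 + 12·1.

31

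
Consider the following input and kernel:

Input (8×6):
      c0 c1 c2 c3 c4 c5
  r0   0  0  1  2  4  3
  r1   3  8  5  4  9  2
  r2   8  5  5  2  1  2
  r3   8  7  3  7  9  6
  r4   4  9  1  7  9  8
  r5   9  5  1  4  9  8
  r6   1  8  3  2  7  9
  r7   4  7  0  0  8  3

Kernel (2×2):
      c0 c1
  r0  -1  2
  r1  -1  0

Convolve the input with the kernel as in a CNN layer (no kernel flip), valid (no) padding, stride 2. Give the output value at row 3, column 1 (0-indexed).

1

The receptive field on the input at this output position is [3 2 / 0 0]. Elementwise product with the kernel and sum: 3·-1 + 2·2 + 0·-1.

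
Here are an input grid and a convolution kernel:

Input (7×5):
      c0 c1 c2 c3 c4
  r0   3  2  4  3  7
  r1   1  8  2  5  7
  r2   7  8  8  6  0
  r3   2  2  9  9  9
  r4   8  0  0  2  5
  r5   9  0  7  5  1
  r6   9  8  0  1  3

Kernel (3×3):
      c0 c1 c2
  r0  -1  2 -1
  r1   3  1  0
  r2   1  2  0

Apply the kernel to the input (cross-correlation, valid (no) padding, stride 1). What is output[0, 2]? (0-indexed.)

The receptive field on the input at this output position is [4 3 7 / 2 5 7 / 8 6 0]. Elementwise product with the kernel and sum: 4·-1 + 3·2 + 7·-1 + 2·3 + 5·1 + 8·1 + 6·2.

26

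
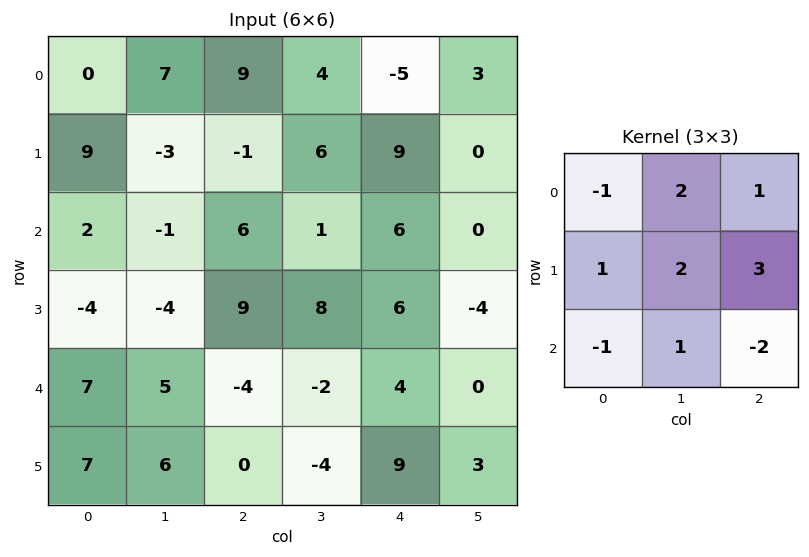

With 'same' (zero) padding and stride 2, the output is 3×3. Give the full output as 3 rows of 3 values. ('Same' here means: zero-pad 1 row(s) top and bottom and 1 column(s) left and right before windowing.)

Output[0,0]: The receptive field on the zero-padded input at this output position is [0 0 0 / 0 0 7 / 0 9 -3]. Elementwise product with the kernel and sum: 0·-1 + 0·2 + 0·1 + 0·1 + 0·2 + 7·3 + 0·-1 + 9·1 + -3·-2.
Output[0,1]: The receptive field on the zero-padded input at this output position is [0 0 0 / 7 9 4 / -3 -1 6]. Elementwise product with the kernel and sum: 0·-1 + 0·2 + 0·1 + 7·1 + 9·2 + 4·3 + -3·-1 + -1·1 + 6·-2.

36 27 6
20 18 31
12 23 13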